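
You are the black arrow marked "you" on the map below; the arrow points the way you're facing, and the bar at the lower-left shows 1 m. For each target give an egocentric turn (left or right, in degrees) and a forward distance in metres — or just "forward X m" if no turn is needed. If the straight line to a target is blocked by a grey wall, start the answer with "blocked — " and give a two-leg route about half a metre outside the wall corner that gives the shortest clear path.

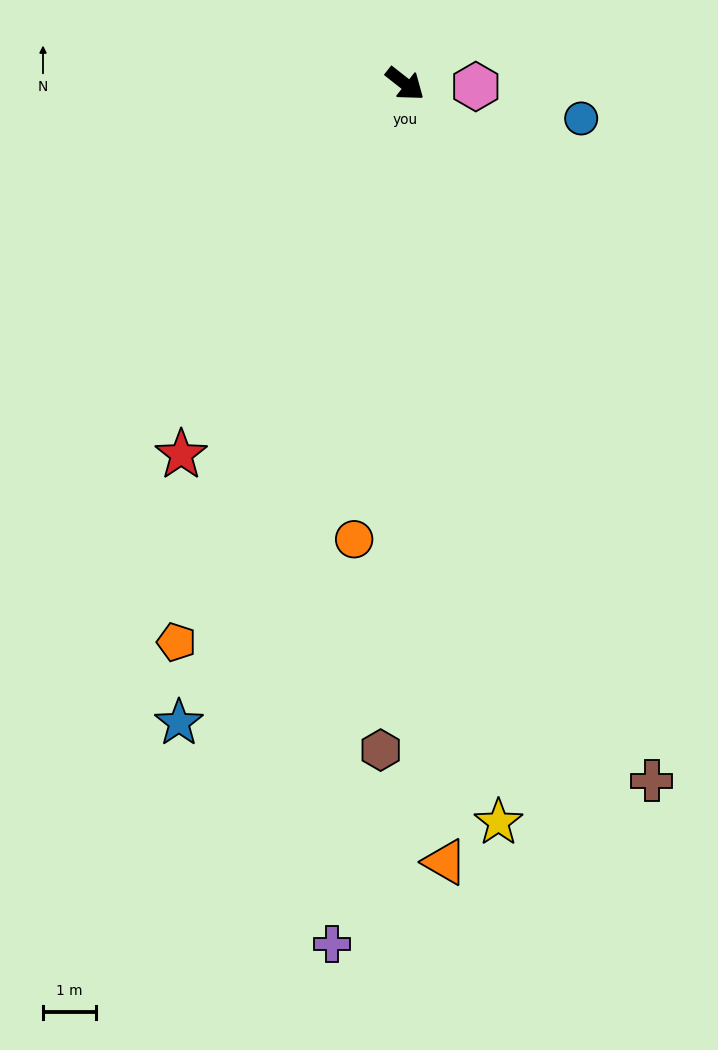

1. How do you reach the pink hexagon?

turn left 36°, forward 1.3 m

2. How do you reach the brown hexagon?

turn right 54°, forward 12.5 m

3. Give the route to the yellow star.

turn right 45°, forward 13.9 m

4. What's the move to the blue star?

turn right 71°, forward 12.7 m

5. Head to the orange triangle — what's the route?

turn right 49°, forward 14.6 m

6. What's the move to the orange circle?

turn right 58°, forward 8.6 m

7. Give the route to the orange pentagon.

turn right 74°, forward 11.3 m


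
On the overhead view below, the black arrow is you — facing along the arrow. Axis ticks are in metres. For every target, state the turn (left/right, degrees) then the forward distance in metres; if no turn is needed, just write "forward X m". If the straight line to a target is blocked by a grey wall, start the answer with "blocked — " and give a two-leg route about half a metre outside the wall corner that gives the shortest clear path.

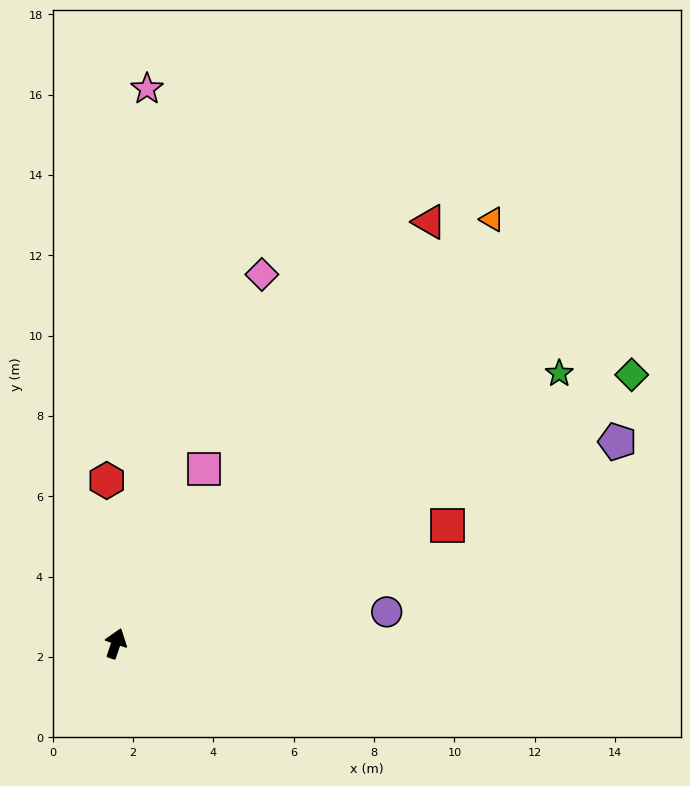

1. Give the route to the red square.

turn right 52°, forward 8.8 m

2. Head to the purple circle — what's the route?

turn right 65°, forward 6.8 m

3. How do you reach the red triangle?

turn right 18°, forward 13.1 m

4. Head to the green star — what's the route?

turn right 40°, forward 12.9 m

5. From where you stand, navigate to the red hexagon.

turn left 22°, forward 4.1 m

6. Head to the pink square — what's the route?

turn right 8°, forward 4.9 m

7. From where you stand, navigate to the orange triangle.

turn right 23°, forward 14.1 m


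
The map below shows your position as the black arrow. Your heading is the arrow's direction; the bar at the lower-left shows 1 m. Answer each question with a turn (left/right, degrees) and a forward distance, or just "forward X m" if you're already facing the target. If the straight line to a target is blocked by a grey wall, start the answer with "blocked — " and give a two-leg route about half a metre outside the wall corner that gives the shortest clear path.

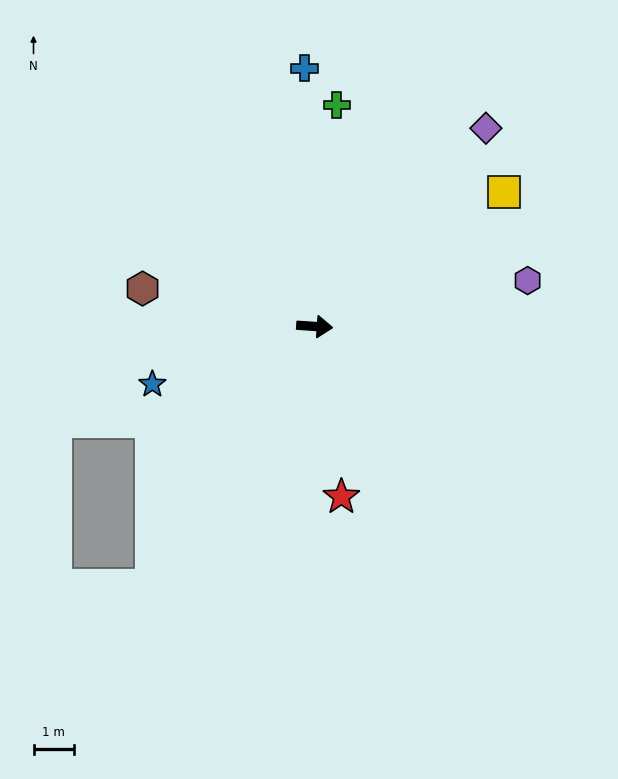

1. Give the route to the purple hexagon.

turn left 16°, forward 5.4 m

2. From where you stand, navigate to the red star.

turn right 77°, forward 4.3 m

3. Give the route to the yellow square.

turn left 39°, forward 5.8 m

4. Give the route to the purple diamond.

turn left 53°, forward 6.5 m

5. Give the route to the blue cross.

turn left 96°, forward 6.5 m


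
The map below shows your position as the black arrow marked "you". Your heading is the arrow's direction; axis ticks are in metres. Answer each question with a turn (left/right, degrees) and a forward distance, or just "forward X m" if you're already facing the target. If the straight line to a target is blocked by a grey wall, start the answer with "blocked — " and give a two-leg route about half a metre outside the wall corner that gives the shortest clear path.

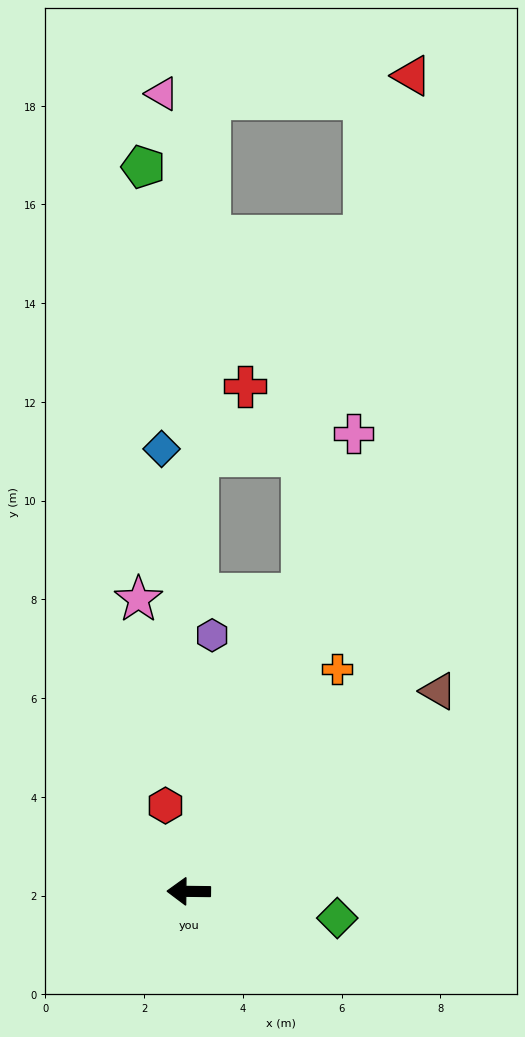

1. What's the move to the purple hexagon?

turn right 95°, forward 5.2 m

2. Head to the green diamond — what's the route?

turn left 170°, forward 3.1 m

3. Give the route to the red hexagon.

turn right 74°, forward 1.8 m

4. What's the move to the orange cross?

turn right 123°, forward 5.4 m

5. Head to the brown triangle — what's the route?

turn right 141°, forward 6.5 m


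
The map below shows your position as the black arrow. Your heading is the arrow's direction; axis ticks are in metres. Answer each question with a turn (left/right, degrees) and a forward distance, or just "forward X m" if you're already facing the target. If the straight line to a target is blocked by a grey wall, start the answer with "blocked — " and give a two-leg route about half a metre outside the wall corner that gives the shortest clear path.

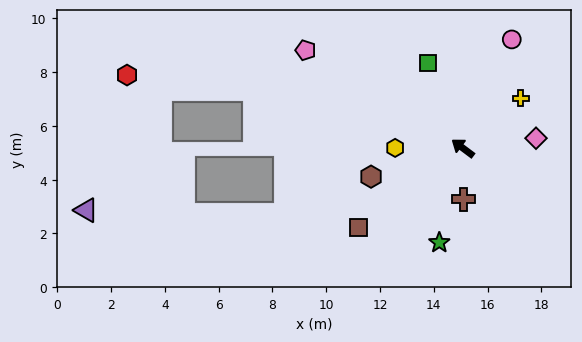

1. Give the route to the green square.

turn right 31°, forward 3.4 m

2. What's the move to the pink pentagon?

turn left 5°, forward 6.9 m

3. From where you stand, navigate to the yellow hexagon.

turn left 37°, forward 2.5 m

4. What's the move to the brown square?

turn left 74°, forward 4.9 m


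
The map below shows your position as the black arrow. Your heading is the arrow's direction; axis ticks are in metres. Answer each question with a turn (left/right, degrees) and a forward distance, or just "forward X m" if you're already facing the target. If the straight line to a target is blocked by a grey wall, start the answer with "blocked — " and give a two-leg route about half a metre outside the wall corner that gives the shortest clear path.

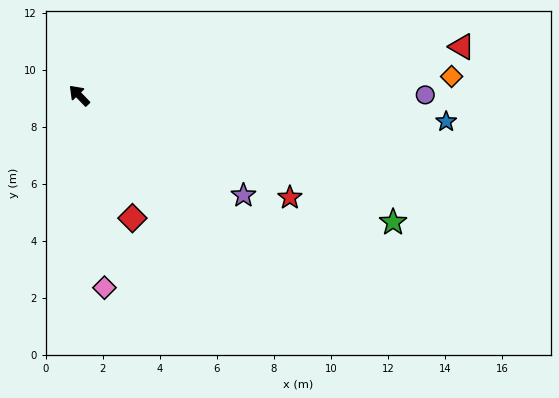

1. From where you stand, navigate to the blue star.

turn right 138°, forward 12.9 m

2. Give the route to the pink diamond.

turn left 143°, forward 6.8 m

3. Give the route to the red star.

turn right 160°, forward 8.2 m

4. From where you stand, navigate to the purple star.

turn right 165°, forward 6.7 m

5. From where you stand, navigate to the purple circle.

turn right 134°, forward 12.1 m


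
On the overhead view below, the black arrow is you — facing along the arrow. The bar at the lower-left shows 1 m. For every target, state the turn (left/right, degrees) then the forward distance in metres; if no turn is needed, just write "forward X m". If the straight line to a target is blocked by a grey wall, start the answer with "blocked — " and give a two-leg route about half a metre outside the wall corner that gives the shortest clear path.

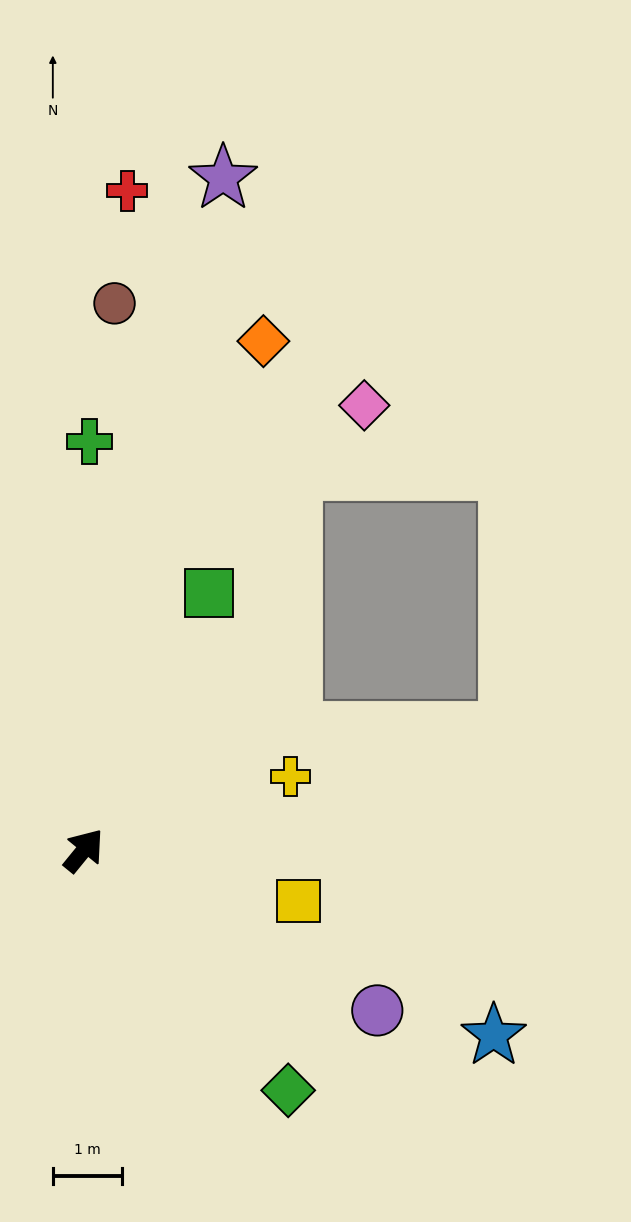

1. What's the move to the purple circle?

turn right 79°, forward 4.8 m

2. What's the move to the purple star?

turn left 28°, forward 9.9 m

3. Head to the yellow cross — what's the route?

turn right 31°, forward 3.2 m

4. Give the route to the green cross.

turn left 38°, forward 5.9 m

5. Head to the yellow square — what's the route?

turn right 64°, forward 3.2 m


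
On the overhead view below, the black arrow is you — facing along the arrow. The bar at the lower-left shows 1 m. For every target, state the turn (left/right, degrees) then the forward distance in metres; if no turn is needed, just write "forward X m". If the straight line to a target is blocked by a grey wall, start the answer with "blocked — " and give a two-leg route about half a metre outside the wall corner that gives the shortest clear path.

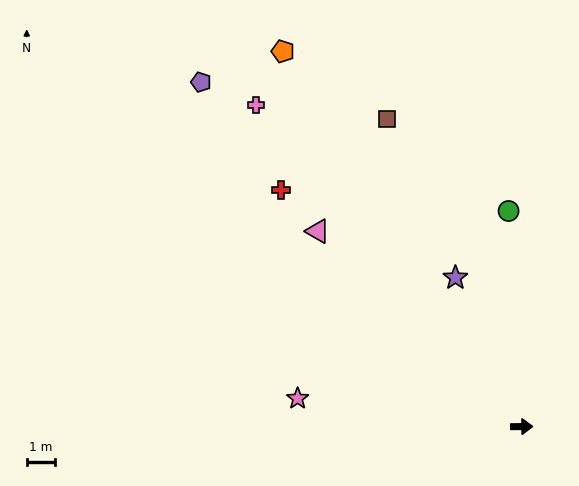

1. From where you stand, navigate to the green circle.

turn left 93°, forward 7.6 m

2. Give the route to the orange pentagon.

turn left 122°, forward 15.7 m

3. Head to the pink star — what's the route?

turn left 172°, forward 8.0 m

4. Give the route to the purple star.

turn left 113°, forward 5.8 m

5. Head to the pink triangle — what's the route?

turn left 136°, forward 10.0 m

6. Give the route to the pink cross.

turn left 129°, forward 14.7 m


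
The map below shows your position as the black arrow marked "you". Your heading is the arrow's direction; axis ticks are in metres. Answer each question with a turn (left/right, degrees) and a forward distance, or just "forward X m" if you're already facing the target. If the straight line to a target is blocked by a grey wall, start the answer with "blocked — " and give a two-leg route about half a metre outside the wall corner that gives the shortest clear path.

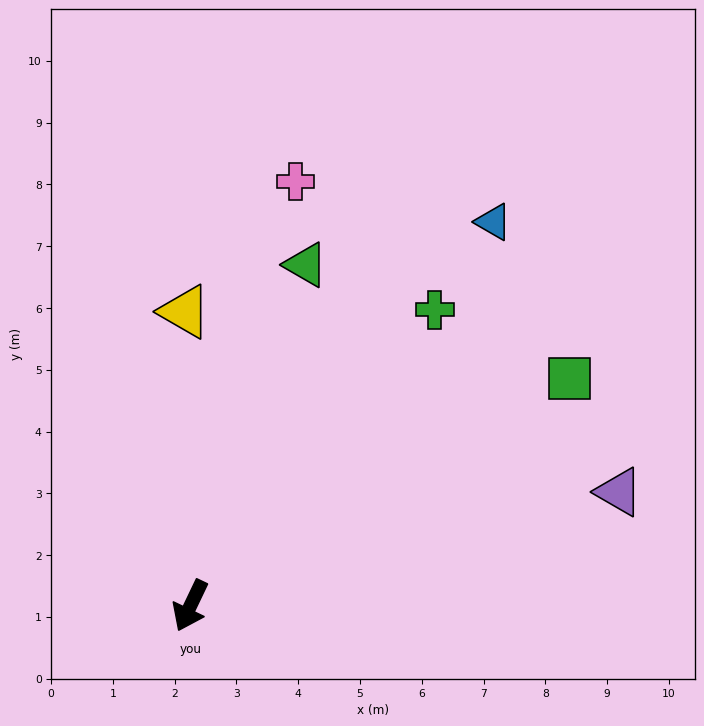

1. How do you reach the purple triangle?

turn left 130°, forward 7.2 m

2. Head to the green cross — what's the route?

turn left 166°, forward 6.2 m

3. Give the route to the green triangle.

turn right 173°, forward 5.8 m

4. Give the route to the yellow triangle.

turn right 153°, forward 4.8 m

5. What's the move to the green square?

turn left 146°, forward 7.2 m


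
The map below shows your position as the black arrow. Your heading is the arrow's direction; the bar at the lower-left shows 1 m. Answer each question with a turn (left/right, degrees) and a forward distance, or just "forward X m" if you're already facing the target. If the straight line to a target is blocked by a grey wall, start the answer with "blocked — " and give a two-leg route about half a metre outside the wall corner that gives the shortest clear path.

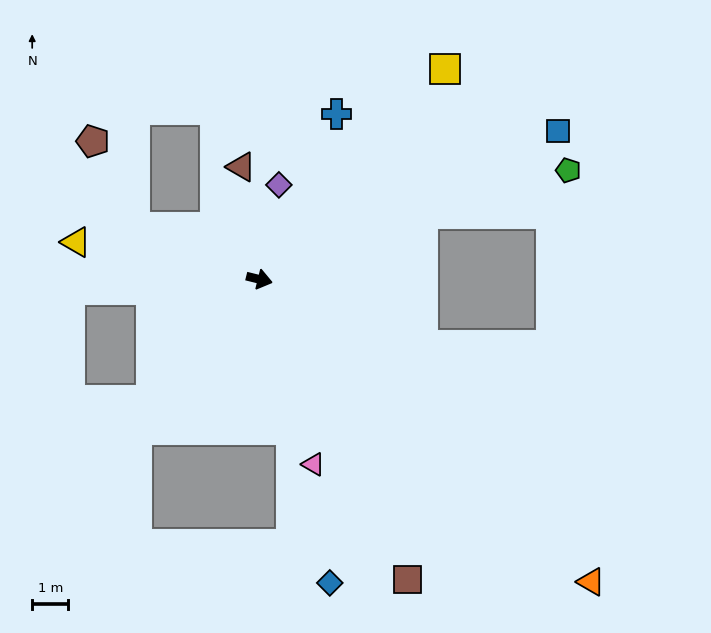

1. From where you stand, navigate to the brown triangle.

turn left 113°, forward 3.1 m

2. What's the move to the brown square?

turn right 50°, forward 9.2 m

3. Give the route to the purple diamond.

turn left 92°, forward 2.7 m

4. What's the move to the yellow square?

turn left 63°, forward 7.8 m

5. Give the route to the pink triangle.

turn right 60°, forward 5.3 m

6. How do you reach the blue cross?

turn left 79°, forward 5.0 m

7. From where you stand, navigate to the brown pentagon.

blocked — turn left 171°, forward 3.7 m, then turn right 41°, forward 2.6 m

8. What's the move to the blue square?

turn left 40°, forward 9.2 m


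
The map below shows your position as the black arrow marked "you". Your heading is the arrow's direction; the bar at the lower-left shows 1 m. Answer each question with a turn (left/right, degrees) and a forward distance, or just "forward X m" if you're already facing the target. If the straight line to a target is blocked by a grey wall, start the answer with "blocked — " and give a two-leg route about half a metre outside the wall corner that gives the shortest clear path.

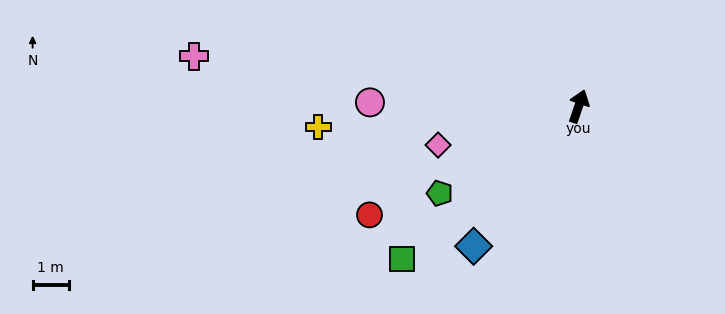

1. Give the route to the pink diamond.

turn left 124°, forward 4.1 m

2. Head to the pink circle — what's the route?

turn left 108°, forward 5.8 m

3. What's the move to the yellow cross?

turn left 113°, forward 7.3 m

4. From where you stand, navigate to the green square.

turn left 150°, forward 6.5 m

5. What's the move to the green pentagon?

turn left 141°, forward 4.6 m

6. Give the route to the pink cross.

turn left 101°, forward 10.8 m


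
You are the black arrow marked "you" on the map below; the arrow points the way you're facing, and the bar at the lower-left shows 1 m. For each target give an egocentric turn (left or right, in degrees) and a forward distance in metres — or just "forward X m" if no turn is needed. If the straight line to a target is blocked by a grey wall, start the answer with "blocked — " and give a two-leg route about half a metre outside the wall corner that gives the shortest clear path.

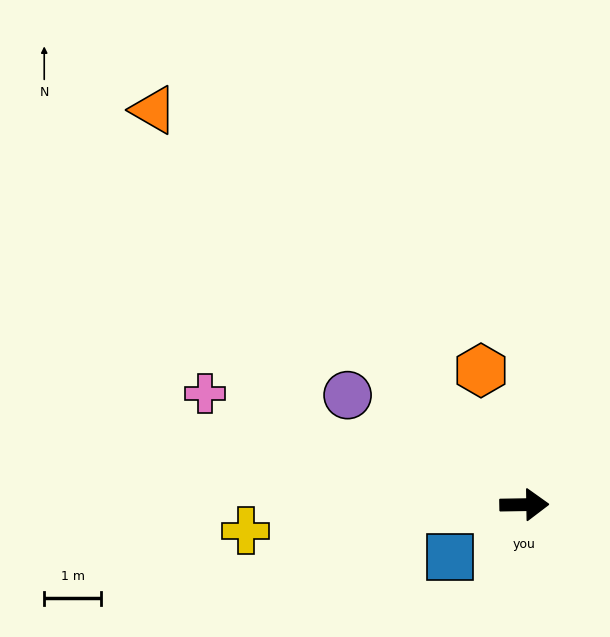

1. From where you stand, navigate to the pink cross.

turn left 160°, forward 5.9 m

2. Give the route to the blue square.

turn right 146°, forward 1.6 m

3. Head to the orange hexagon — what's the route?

turn left 107°, forward 2.5 m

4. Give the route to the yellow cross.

turn right 176°, forward 4.9 m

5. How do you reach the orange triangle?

turn left 132°, forward 9.5 m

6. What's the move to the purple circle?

turn left 147°, forward 3.6 m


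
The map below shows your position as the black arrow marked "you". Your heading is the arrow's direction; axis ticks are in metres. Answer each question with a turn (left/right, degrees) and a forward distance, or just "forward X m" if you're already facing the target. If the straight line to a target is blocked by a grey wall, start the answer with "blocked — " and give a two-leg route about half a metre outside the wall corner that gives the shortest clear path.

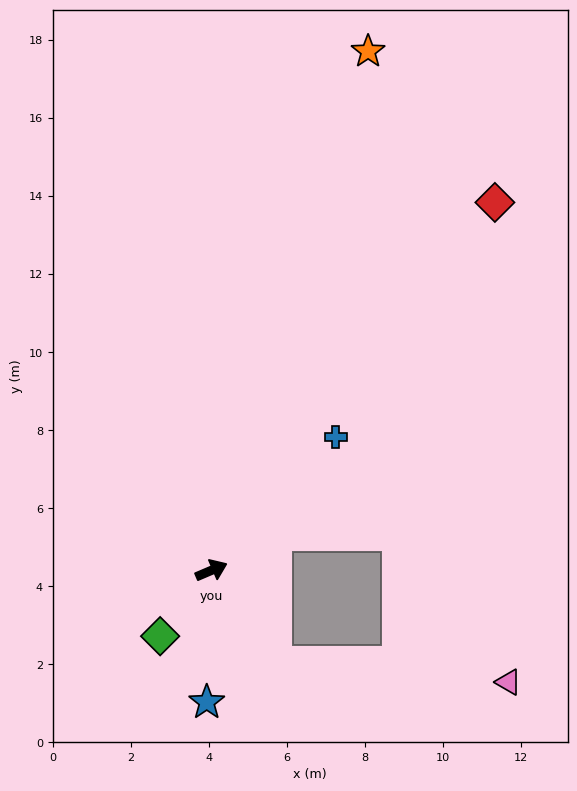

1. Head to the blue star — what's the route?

turn right 115°, forward 3.4 m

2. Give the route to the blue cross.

turn left 24°, forward 4.7 m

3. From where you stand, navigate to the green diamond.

turn right 151°, forward 2.1 m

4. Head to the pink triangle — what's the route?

blocked — turn right 78°, forward 2.9 m, then turn left 50°, forward 6.0 m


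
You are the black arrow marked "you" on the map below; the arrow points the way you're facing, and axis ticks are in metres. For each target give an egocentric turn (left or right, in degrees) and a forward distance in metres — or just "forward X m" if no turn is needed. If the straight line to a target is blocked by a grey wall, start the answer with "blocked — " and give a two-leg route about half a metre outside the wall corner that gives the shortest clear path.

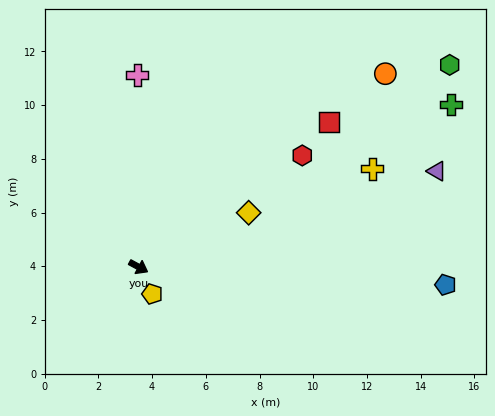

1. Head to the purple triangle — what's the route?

turn left 46°, forward 11.7 m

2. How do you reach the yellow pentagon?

turn right 35°, forward 1.1 m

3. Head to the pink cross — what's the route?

turn left 119°, forward 7.1 m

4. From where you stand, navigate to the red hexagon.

turn left 63°, forward 7.4 m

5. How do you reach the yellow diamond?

turn left 55°, forward 4.6 m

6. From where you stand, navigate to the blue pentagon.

turn left 25°, forward 11.5 m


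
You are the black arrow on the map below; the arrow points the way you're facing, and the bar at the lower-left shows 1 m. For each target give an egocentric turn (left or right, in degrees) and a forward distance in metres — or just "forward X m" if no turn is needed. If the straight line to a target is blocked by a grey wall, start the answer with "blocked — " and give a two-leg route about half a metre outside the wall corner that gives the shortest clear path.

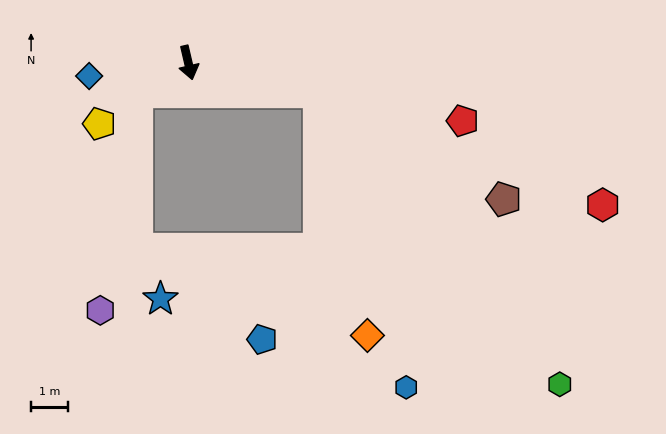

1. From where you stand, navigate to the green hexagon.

blocked — turn left 64°, forward 3.6 m, then turn right 38°, forward 10.2 m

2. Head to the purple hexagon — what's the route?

blocked — turn right 73°, forward 1.6 m, then turn left 50°, forward 6.0 m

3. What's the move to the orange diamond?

blocked — turn left 64°, forward 3.6 m, then turn right 66°, forward 6.7 m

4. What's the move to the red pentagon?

turn left 65°, forward 7.6 m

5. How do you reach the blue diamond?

turn right 95°, forward 2.7 m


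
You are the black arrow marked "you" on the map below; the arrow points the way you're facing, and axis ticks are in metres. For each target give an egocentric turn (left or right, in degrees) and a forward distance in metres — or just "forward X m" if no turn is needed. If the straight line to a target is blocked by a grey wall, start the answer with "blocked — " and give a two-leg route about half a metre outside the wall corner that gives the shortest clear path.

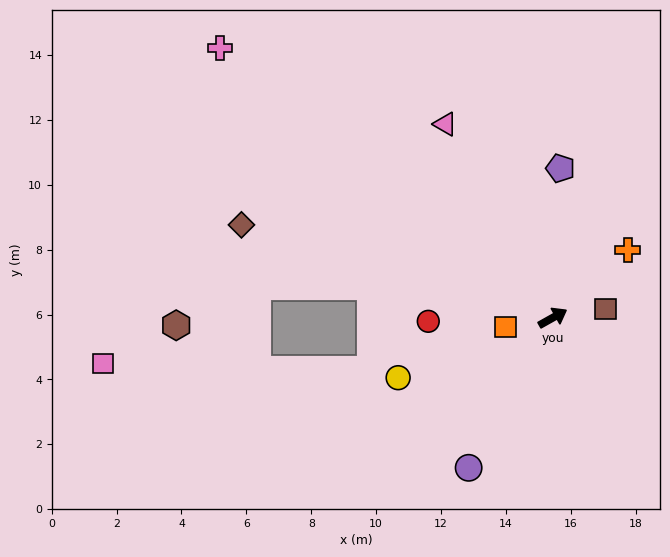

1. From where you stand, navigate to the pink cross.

turn left 112°, forward 13.2 m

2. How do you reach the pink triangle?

turn left 90°, forward 6.8 m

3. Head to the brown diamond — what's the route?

turn left 134°, forward 10.0 m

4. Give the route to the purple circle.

turn right 149°, forward 5.3 m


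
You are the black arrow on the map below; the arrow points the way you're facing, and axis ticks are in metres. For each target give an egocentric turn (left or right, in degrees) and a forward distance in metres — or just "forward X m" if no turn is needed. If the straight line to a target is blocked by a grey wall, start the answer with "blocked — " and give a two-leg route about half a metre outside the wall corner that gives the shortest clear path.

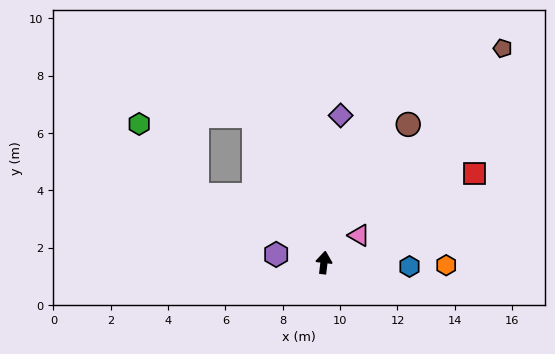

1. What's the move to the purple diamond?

forward 5.2 m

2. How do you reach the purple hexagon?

turn left 87°, forward 1.7 m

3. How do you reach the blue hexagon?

turn right 86°, forward 3.0 m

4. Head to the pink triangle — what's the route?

turn right 46°, forward 1.5 m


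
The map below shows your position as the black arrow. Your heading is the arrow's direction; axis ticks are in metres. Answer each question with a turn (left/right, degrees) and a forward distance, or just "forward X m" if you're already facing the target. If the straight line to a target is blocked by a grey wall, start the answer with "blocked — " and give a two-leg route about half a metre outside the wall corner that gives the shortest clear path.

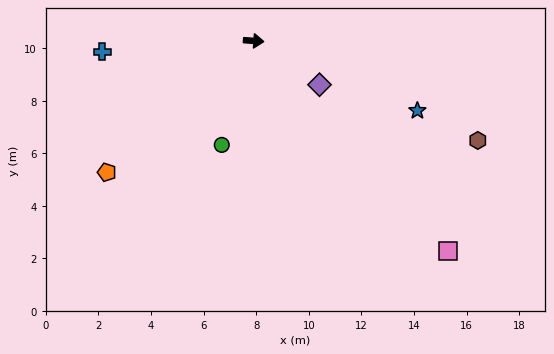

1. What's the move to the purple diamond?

turn right 30°, forward 3.0 m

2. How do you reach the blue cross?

turn right 172°, forward 5.8 m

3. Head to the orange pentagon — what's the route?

turn right 134°, forward 7.5 m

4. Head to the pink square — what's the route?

turn right 43°, forward 10.9 m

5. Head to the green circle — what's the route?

turn right 103°, forward 4.1 m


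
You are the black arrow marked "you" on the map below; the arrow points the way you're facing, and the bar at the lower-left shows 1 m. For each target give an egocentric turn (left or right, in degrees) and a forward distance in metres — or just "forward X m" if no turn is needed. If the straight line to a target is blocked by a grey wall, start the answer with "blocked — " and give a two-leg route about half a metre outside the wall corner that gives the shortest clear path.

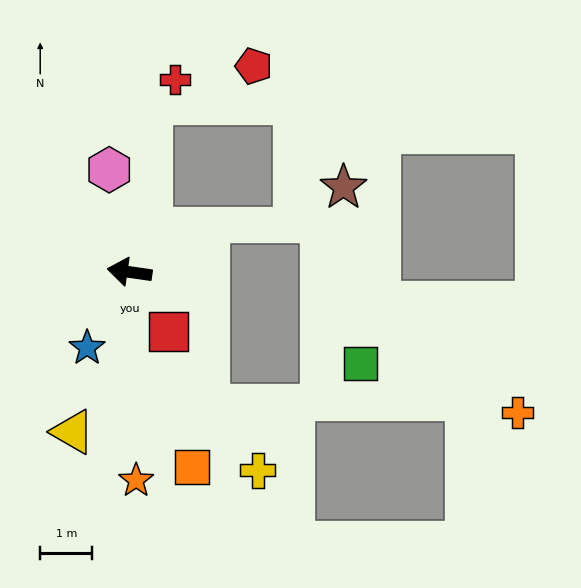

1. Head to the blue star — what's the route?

turn left 69°, forward 1.7 m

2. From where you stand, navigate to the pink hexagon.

turn right 71°, forward 2.0 m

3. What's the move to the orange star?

turn left 100°, forward 4.0 m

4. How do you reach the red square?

turn left 131°, forward 1.4 m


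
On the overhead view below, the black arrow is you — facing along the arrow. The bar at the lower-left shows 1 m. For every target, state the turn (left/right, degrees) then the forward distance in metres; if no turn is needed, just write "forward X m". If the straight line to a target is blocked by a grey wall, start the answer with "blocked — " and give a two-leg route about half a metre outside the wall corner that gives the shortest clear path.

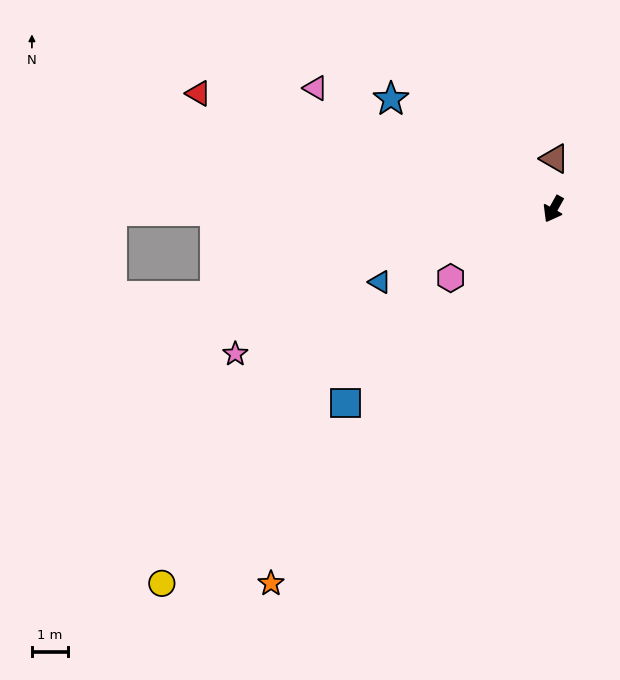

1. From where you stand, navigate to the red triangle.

turn right 79°, forward 10.5 m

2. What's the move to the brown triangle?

turn right 152°, forward 1.4 m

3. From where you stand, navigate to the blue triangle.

turn right 38°, forward 5.3 m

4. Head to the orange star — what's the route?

turn right 8°, forward 13.1 m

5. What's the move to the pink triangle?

turn right 88°, forward 7.5 m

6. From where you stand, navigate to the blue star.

turn right 95°, forward 5.5 m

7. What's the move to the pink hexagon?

turn right 27°, forward 3.5 m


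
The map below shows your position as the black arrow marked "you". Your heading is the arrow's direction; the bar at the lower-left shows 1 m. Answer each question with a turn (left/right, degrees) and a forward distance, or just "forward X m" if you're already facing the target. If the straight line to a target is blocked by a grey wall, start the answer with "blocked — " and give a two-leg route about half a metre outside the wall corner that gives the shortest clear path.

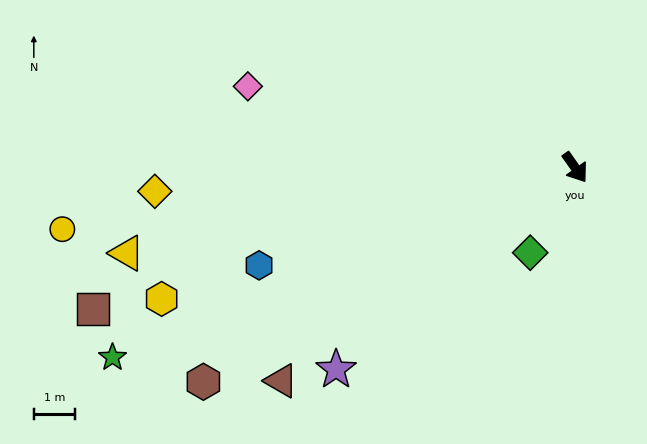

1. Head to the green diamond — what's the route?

turn right 63°, forward 2.3 m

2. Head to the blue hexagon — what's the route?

turn right 108°, forward 8.0 m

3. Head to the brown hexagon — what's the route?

turn right 95°, forward 10.3 m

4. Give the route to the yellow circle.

turn right 118°, forward 12.4 m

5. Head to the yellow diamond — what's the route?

turn right 122°, forward 10.1 m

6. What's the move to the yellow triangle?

turn right 114°, forward 11.0 m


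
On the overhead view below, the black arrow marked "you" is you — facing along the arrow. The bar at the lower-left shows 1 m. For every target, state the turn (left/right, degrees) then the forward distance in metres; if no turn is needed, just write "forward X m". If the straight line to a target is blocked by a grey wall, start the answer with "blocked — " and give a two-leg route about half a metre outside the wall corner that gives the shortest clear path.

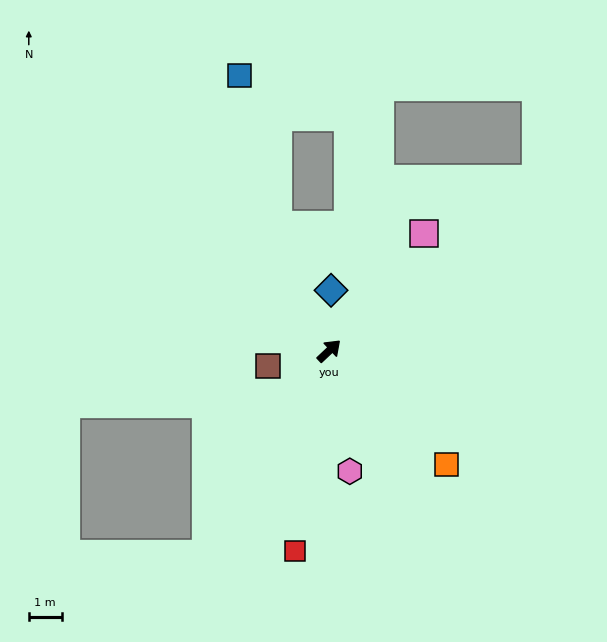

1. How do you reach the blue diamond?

turn left 45°, forward 1.8 m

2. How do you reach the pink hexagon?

turn right 124°, forward 3.7 m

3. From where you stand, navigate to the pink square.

turn left 8°, forward 4.6 m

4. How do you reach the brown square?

turn left 151°, forward 1.9 m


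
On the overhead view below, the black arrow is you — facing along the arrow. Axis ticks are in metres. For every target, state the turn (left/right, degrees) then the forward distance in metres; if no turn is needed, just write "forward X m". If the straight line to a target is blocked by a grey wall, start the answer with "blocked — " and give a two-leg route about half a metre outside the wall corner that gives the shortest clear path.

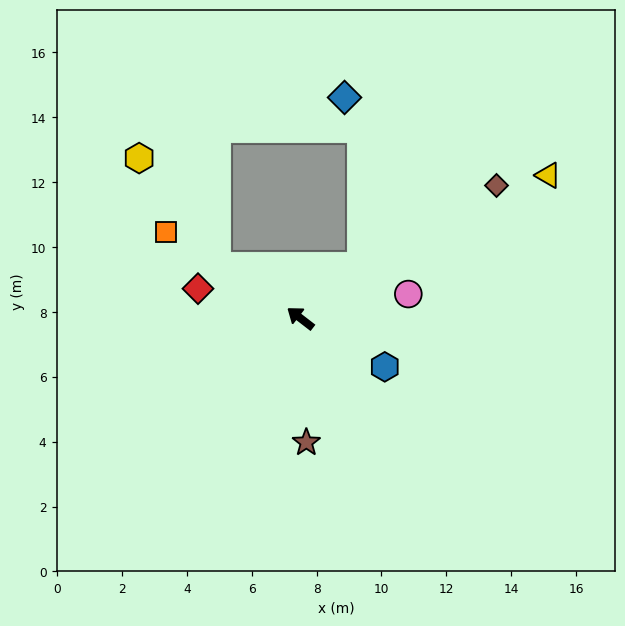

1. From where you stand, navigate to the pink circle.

turn right 130°, forward 3.4 m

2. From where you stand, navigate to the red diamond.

turn left 22°, forward 3.3 m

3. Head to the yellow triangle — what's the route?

turn right 112°, forward 8.8 m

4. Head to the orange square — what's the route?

turn left 5°, forward 4.9 m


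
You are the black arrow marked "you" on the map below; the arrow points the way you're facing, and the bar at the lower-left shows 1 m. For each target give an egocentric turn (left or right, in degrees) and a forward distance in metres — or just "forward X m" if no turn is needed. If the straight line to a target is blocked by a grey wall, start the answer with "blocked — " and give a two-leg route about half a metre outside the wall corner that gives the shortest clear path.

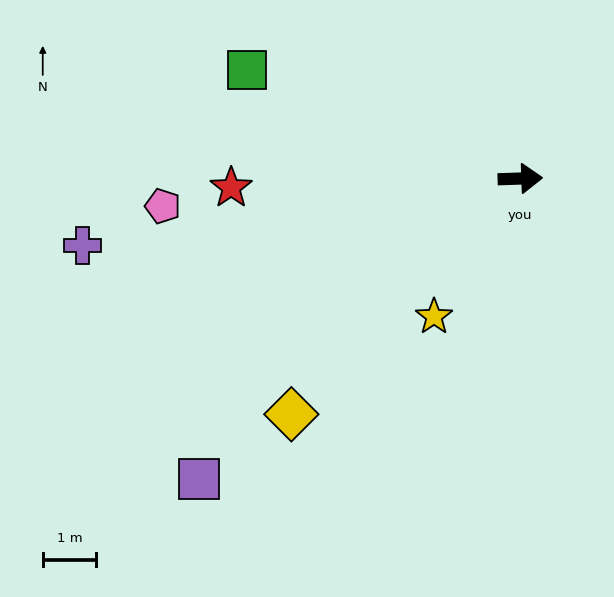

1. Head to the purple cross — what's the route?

turn right 173°, forward 8.3 m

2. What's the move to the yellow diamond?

turn right 136°, forward 6.1 m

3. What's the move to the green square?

turn left 156°, forward 5.5 m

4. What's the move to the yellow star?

turn right 124°, forward 3.0 m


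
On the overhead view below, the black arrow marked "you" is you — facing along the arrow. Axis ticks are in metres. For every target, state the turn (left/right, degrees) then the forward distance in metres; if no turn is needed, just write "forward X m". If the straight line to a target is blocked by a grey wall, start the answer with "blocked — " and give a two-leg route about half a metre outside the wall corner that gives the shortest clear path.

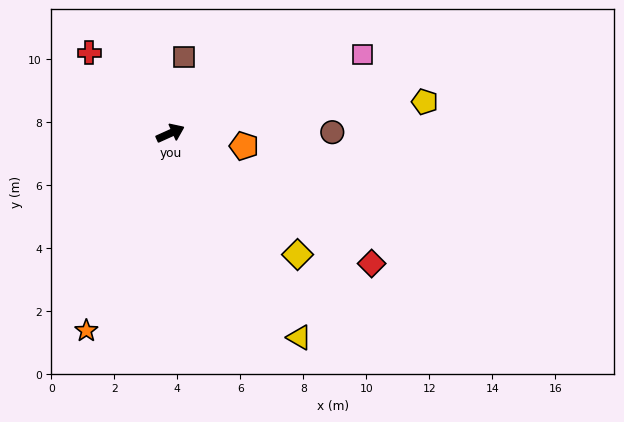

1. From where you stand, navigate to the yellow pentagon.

turn right 17°, forward 8.1 m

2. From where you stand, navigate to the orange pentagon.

turn right 34°, forward 2.4 m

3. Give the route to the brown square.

turn left 55°, forward 2.5 m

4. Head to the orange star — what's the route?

turn right 137°, forward 6.8 m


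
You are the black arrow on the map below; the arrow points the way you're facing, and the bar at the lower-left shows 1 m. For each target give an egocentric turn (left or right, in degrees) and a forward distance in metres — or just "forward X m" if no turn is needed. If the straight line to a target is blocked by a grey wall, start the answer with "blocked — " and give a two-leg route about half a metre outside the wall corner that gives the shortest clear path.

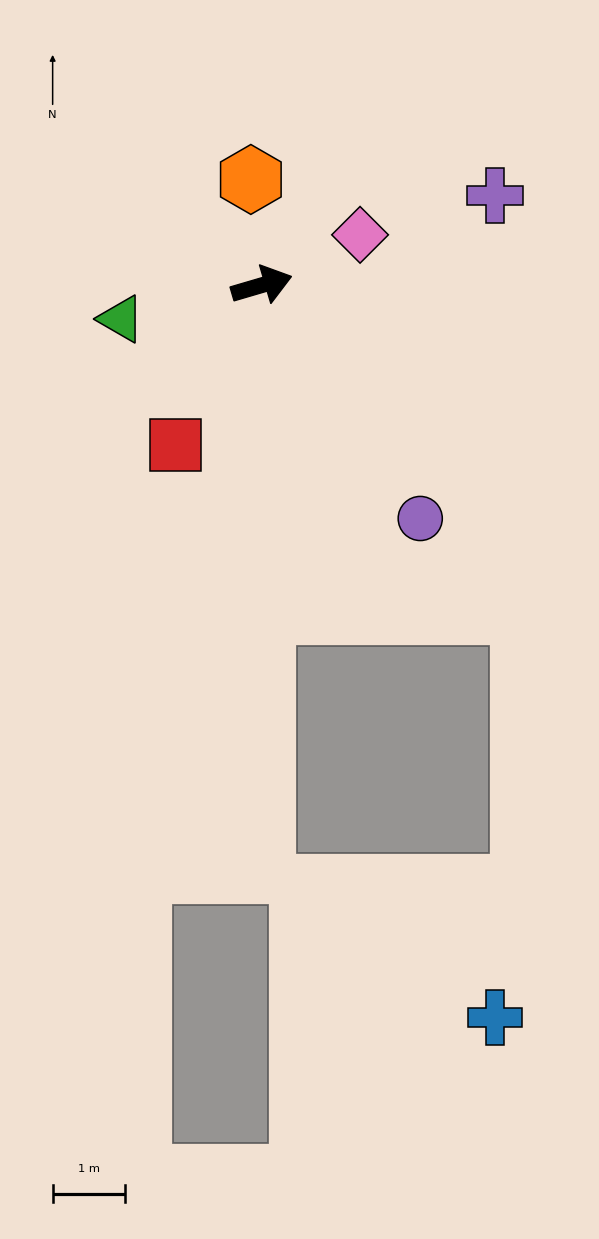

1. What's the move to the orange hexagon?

turn left 80°, forward 1.5 m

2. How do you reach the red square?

turn right 135°, forward 2.5 m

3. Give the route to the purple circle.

turn right 72°, forward 3.9 m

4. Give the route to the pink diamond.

turn left 11°, forward 1.5 m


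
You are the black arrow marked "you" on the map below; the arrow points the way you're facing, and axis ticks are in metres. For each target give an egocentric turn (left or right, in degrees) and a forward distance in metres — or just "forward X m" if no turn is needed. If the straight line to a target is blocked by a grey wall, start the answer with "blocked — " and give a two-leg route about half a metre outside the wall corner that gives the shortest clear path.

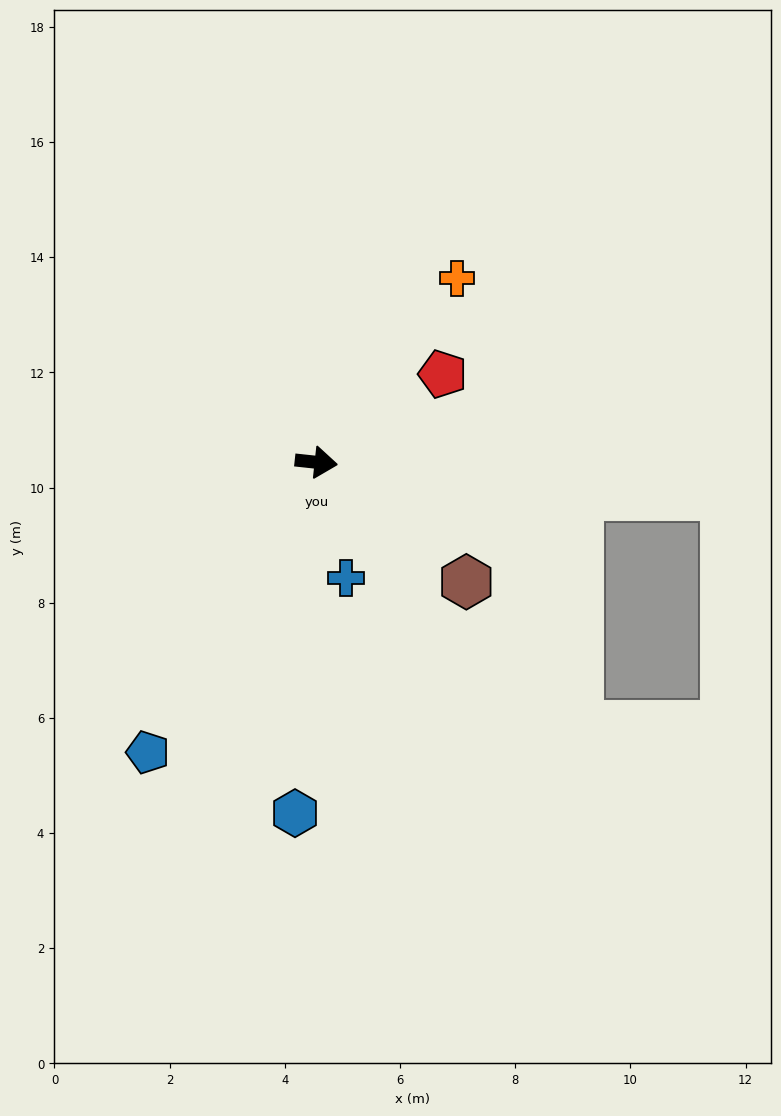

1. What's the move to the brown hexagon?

turn right 32°, forward 3.3 m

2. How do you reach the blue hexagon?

turn right 87°, forward 6.1 m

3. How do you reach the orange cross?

turn left 59°, forward 4.0 m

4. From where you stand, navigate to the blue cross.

turn right 70°, forward 2.1 m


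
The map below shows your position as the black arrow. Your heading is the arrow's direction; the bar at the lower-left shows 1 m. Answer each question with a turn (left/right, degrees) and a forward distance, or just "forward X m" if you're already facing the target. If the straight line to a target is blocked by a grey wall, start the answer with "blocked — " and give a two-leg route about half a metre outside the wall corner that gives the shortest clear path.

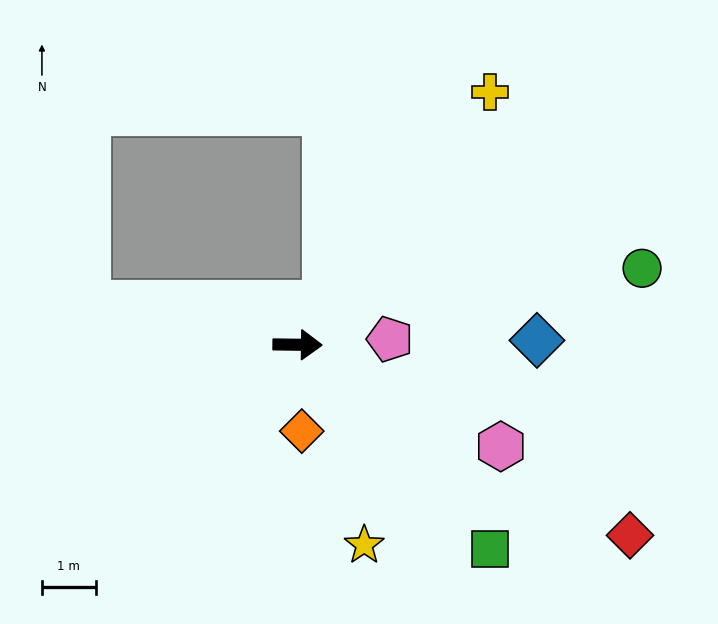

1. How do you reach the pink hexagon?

turn right 26°, forward 4.2 m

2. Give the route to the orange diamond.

turn right 86°, forward 1.6 m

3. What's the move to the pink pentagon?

turn left 4°, forward 1.7 m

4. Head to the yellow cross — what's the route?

turn left 53°, forward 5.9 m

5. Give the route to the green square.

turn right 46°, forward 5.2 m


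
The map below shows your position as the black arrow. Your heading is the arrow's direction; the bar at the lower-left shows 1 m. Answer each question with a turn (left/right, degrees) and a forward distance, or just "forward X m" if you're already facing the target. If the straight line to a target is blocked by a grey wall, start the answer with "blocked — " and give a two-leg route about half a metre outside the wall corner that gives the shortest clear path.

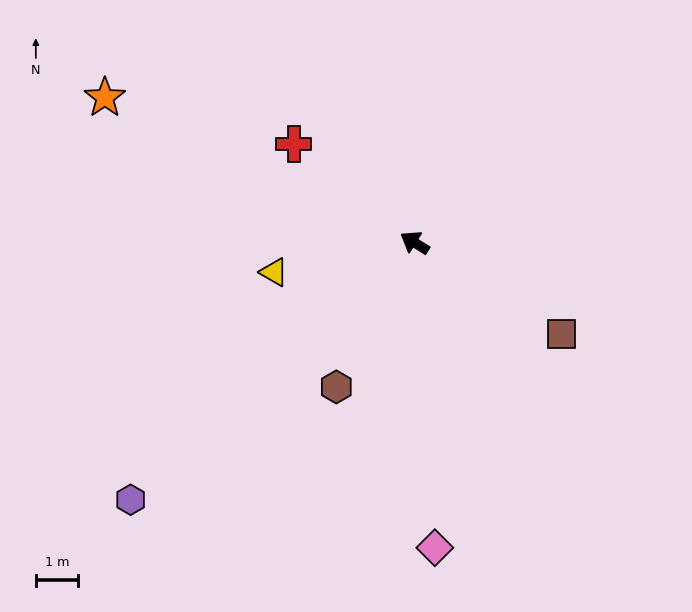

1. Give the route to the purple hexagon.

turn left 74°, forward 9.0 m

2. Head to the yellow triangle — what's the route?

turn left 44°, forward 3.4 m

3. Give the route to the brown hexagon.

turn left 94°, forward 3.9 m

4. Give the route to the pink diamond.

turn left 126°, forward 7.2 m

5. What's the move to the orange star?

turn left 7°, forward 8.0 m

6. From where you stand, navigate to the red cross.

turn right 7°, forward 3.7 m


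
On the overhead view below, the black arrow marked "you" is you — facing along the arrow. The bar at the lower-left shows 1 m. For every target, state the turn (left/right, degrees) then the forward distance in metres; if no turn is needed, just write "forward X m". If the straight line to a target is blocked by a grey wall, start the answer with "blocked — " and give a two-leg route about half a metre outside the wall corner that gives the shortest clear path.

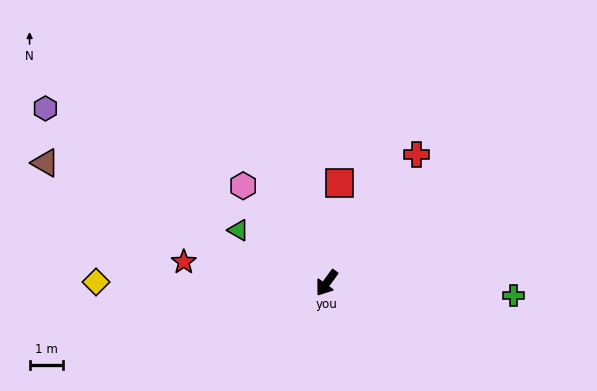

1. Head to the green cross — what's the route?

turn left 122°, forward 5.6 m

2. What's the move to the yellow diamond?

turn right 54°, forward 6.9 m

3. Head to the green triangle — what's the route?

turn right 85°, forward 3.1 m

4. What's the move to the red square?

turn right 151°, forward 3.0 m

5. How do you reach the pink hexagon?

turn right 103°, forward 3.8 m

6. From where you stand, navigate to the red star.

turn right 62°, forward 4.3 m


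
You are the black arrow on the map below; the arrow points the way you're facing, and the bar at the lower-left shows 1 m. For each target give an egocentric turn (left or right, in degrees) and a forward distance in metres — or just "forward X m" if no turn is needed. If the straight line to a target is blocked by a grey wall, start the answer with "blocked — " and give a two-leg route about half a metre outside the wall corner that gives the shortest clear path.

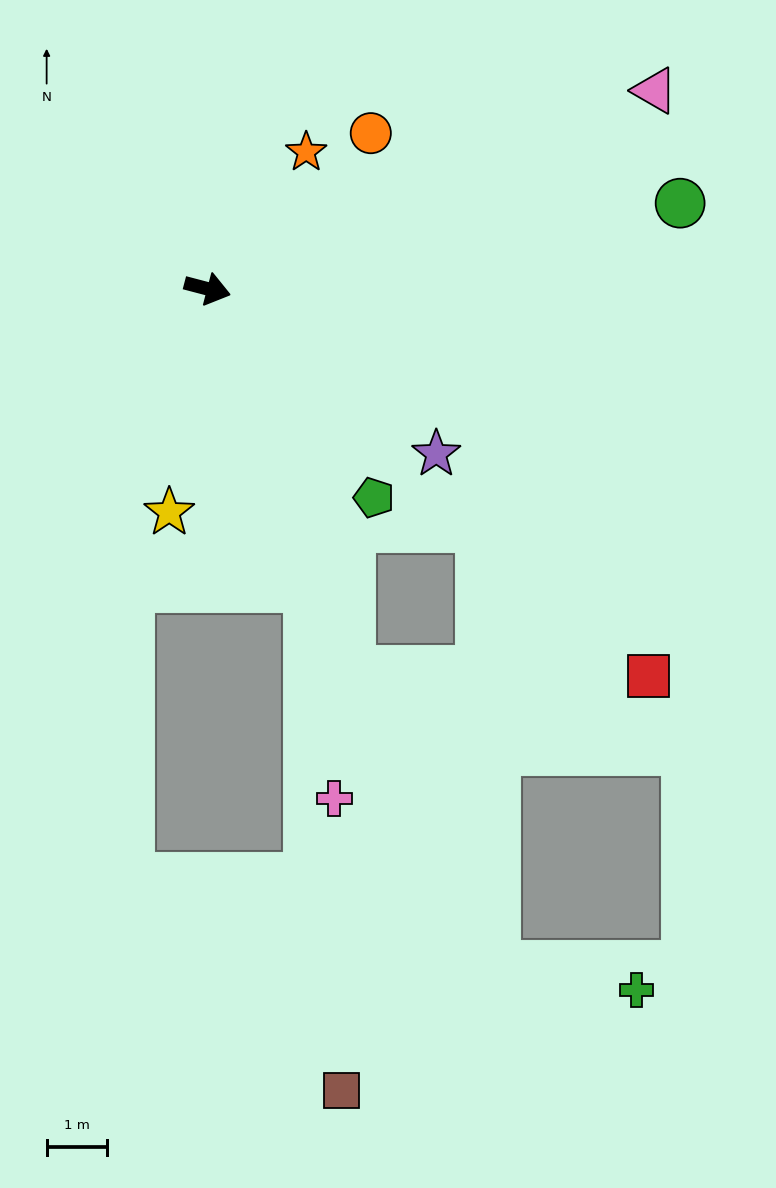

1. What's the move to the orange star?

turn left 69°, forward 2.8 m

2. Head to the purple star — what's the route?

turn right 21°, forward 4.7 m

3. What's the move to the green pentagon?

turn right 37°, forward 4.5 m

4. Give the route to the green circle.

turn left 25°, forward 8.0 m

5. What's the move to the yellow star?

turn right 85°, forward 3.8 m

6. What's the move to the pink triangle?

turn left 39°, forward 8.2 m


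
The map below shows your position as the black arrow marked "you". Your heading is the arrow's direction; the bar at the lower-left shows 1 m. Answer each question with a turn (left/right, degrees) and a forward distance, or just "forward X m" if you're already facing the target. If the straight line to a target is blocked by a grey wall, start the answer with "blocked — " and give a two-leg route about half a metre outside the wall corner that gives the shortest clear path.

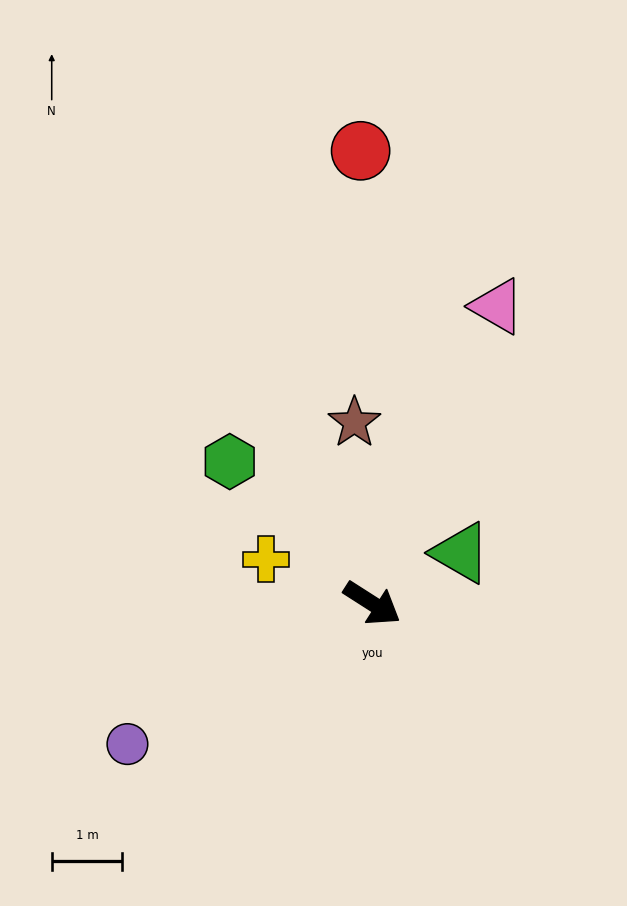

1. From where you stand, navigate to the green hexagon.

turn left 168°, forward 2.9 m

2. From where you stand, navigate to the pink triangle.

turn left 100°, forward 4.6 m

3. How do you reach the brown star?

turn left 128°, forward 2.6 m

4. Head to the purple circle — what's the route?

turn right 118°, forward 4.0 m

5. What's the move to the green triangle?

turn left 62°, forward 1.4 m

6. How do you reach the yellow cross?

turn right 170°, forward 1.6 m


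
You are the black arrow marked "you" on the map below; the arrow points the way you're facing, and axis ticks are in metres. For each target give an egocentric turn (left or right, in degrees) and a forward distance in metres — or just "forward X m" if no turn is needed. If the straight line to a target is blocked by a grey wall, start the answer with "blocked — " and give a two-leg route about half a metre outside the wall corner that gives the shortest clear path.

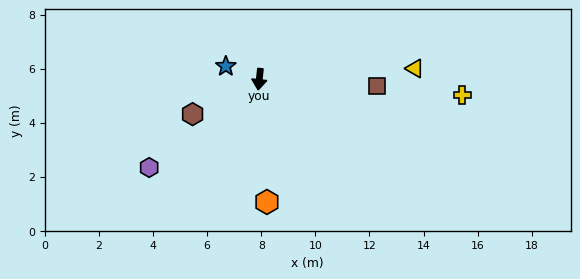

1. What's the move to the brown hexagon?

turn right 56°, forward 2.8 m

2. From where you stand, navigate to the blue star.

turn right 105°, forward 1.3 m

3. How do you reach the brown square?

turn left 93°, forward 4.4 m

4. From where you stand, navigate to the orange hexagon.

turn left 10°, forward 4.5 m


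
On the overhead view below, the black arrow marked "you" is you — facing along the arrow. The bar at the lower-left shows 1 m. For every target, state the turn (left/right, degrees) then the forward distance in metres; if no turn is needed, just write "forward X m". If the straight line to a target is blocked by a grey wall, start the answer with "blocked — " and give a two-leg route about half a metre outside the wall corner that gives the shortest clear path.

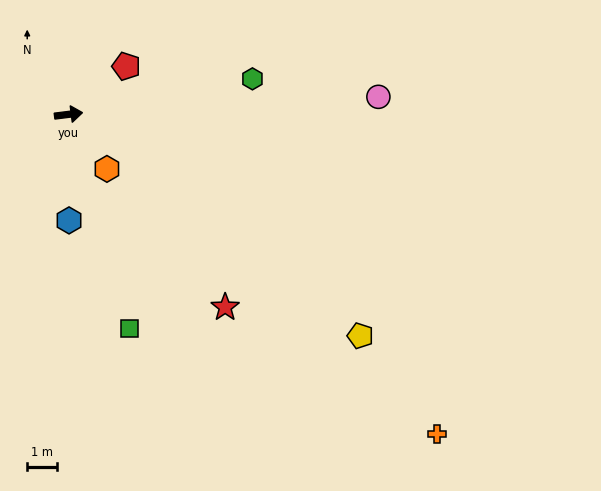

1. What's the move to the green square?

turn right 81°, forward 7.4 m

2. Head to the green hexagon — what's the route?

turn left 4°, forward 6.2 m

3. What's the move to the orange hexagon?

turn right 62°, forward 2.2 m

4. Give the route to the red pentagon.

turn left 33°, forward 2.5 m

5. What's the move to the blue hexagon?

turn right 97°, forward 3.5 m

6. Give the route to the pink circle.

turn right 4°, forward 10.3 m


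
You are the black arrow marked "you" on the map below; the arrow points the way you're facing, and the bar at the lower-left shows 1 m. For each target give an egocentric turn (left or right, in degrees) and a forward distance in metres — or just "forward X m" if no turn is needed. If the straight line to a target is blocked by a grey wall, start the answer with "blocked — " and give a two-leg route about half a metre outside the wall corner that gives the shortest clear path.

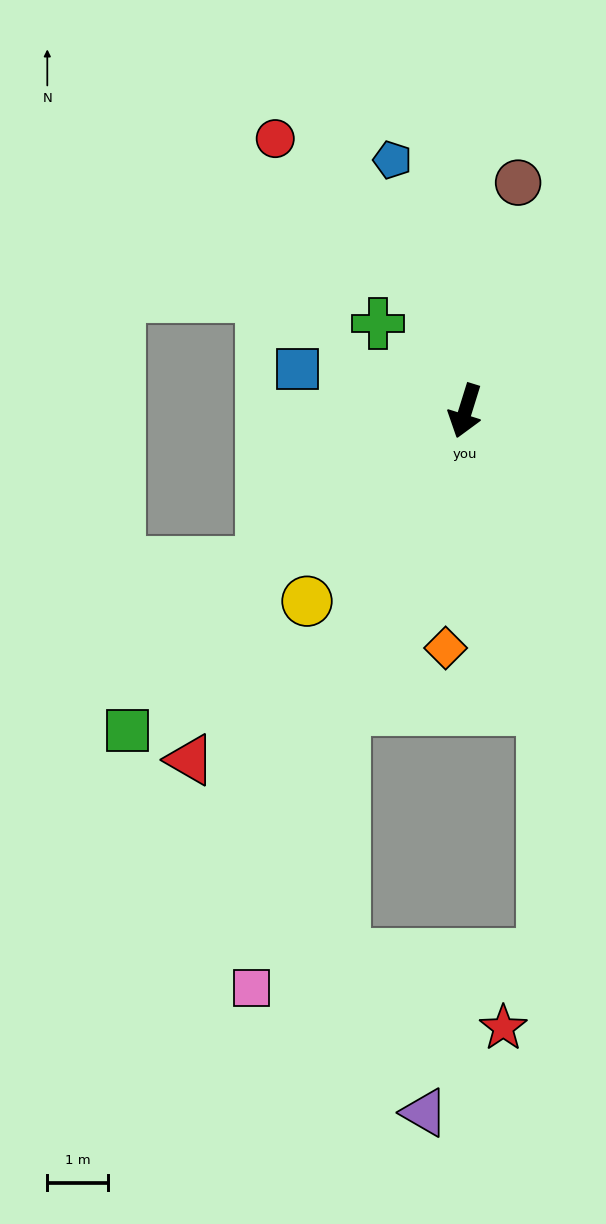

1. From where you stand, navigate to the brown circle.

turn right 176°, forward 3.8 m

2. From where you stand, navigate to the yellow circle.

turn right 22°, forward 4.1 m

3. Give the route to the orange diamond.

turn left 13°, forward 3.9 m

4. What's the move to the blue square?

turn right 87°, forward 2.8 m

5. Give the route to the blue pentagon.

turn right 147°, forward 4.3 m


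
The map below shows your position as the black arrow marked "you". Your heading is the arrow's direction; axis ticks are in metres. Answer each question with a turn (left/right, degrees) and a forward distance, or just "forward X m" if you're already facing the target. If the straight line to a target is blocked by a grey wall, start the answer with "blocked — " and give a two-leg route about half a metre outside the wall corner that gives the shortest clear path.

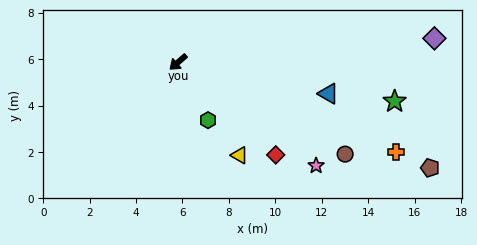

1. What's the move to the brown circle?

turn left 110°, forward 8.2 m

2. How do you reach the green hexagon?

turn left 76°, forward 2.8 m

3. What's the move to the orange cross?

turn left 116°, forward 10.2 m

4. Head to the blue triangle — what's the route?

turn left 127°, forward 6.6 m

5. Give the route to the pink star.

turn left 102°, forward 7.4 m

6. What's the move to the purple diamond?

turn left 144°, forward 11.1 m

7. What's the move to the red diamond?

turn left 95°, forward 5.8 m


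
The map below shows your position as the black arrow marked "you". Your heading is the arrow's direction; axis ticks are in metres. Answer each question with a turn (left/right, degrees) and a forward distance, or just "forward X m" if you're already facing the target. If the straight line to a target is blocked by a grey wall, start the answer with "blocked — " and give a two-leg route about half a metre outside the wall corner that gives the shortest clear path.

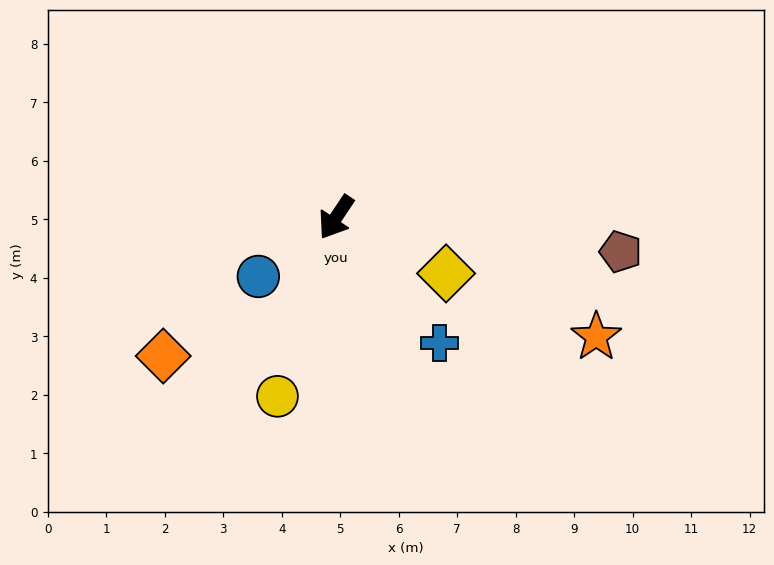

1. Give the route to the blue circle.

turn right 19°, forward 1.7 m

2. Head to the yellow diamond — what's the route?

turn left 97°, forward 2.1 m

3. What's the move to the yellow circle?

turn left 16°, forward 3.2 m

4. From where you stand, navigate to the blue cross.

turn left 73°, forward 2.8 m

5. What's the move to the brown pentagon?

turn left 117°, forward 4.9 m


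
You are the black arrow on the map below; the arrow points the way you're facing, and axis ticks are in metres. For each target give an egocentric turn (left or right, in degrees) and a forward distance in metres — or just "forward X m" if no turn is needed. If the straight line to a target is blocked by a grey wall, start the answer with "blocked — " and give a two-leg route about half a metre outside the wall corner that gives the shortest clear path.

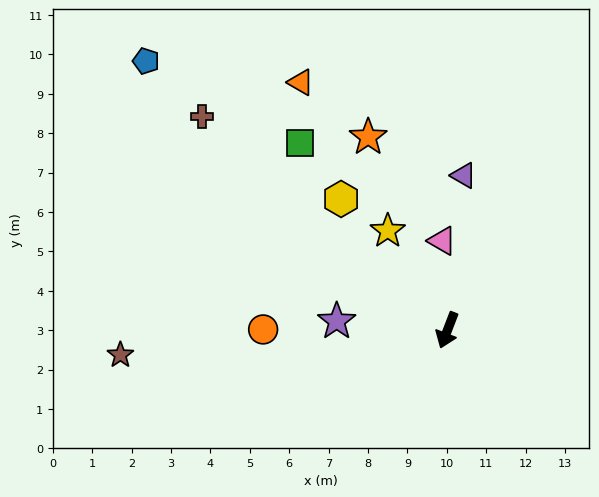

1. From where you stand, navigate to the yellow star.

turn right 128°, forward 2.9 m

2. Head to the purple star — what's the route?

turn right 74°, forward 2.8 m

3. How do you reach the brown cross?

turn right 110°, forward 8.3 m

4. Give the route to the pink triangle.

turn right 156°, forward 2.3 m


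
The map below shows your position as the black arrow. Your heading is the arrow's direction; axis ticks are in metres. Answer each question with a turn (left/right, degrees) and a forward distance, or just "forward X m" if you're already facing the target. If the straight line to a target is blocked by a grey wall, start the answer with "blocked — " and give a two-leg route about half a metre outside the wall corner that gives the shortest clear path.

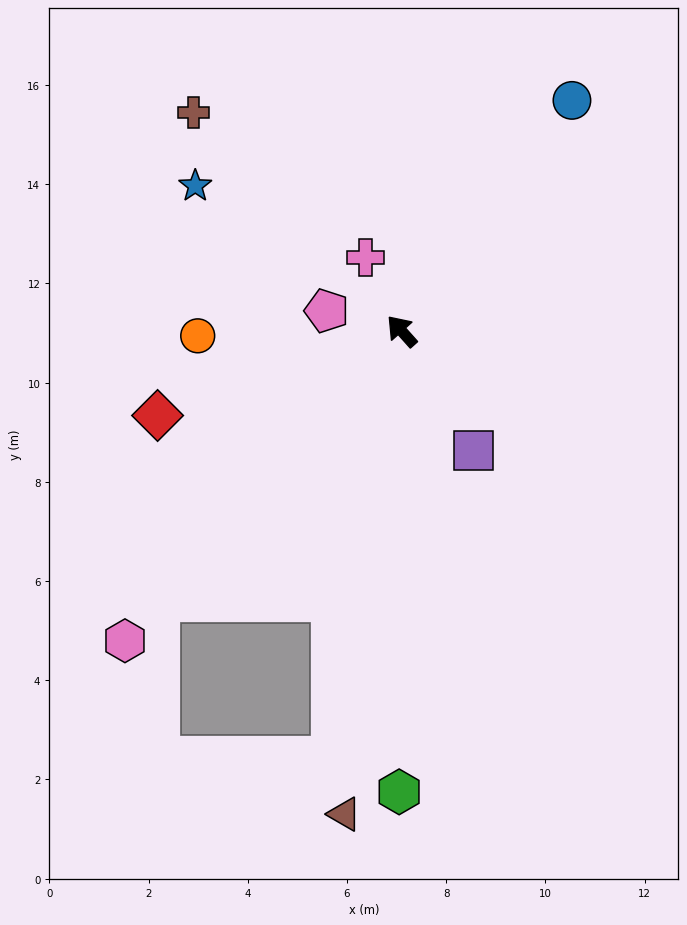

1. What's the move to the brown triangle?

turn left 131°, forward 9.8 m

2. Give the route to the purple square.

turn left 169°, forward 2.8 m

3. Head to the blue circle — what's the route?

turn right 78°, forward 5.8 m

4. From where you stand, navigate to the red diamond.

turn left 67°, forward 5.2 m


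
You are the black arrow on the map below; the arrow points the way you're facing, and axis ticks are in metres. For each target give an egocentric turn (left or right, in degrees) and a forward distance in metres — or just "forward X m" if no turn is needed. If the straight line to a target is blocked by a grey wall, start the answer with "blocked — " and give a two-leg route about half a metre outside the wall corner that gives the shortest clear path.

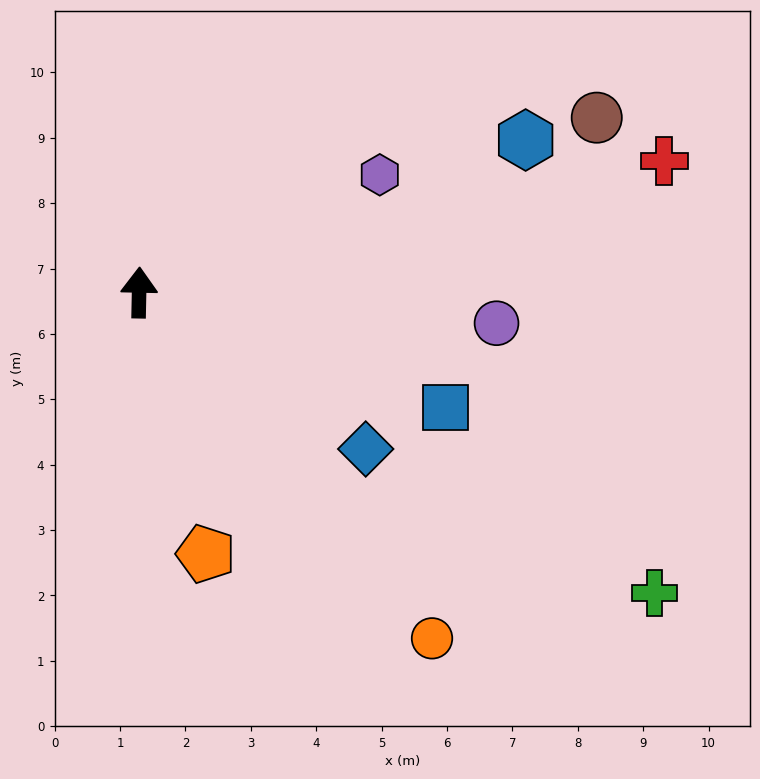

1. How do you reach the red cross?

turn right 75°, forward 8.3 m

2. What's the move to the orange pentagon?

turn right 165°, forward 4.1 m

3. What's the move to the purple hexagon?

turn right 63°, forward 4.1 m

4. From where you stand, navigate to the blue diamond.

turn right 123°, forward 4.2 m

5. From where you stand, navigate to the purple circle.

turn right 94°, forward 5.5 m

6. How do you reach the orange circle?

turn right 139°, forward 6.9 m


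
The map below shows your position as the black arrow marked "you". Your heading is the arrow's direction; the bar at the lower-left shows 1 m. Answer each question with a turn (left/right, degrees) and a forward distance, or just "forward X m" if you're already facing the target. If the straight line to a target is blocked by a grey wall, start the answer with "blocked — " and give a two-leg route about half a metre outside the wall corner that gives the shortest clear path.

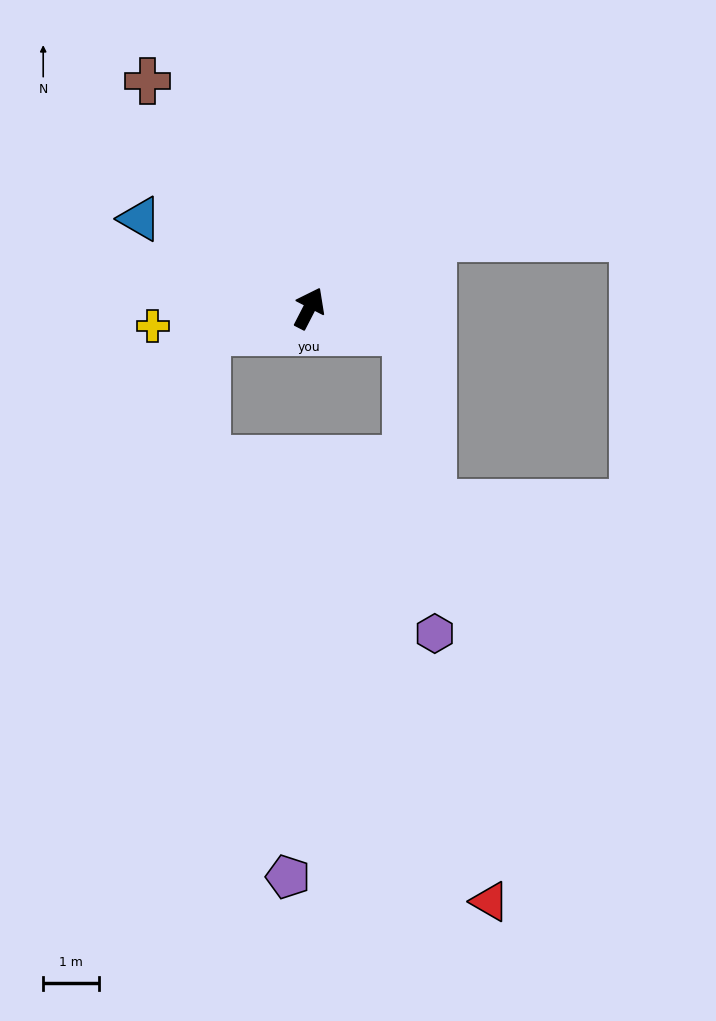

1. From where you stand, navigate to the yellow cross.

turn left 124°, forward 2.8 m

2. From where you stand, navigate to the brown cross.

turn left 63°, forward 5.0 m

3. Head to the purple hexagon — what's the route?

blocked — turn right 77°, forward 1.8 m, then turn right 70°, forward 5.5 m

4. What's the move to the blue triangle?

turn left 89°, forward 3.5 m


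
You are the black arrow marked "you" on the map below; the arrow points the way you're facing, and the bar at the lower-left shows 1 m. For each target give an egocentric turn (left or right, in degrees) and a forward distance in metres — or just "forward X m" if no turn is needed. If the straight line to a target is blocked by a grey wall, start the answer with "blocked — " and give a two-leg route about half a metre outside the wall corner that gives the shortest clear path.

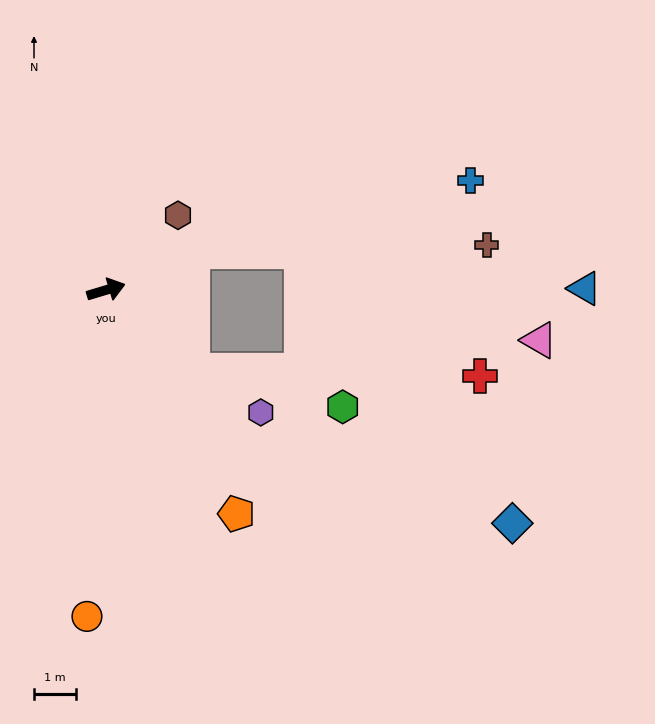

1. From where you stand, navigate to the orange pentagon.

turn right 76°, forward 6.2 m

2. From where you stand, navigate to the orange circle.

turn right 110°, forward 7.9 m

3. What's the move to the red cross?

blocked — turn right 60°, forward 2.8 m, then turn left 42°, forward 6.9 m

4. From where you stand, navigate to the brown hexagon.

turn left 29°, forward 2.5 m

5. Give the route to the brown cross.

blocked — turn left 8°, forward 2.3 m, then turn right 24°, forward 7.1 m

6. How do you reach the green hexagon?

blocked — turn right 60°, forward 2.8 m, then turn left 30°, forward 3.7 m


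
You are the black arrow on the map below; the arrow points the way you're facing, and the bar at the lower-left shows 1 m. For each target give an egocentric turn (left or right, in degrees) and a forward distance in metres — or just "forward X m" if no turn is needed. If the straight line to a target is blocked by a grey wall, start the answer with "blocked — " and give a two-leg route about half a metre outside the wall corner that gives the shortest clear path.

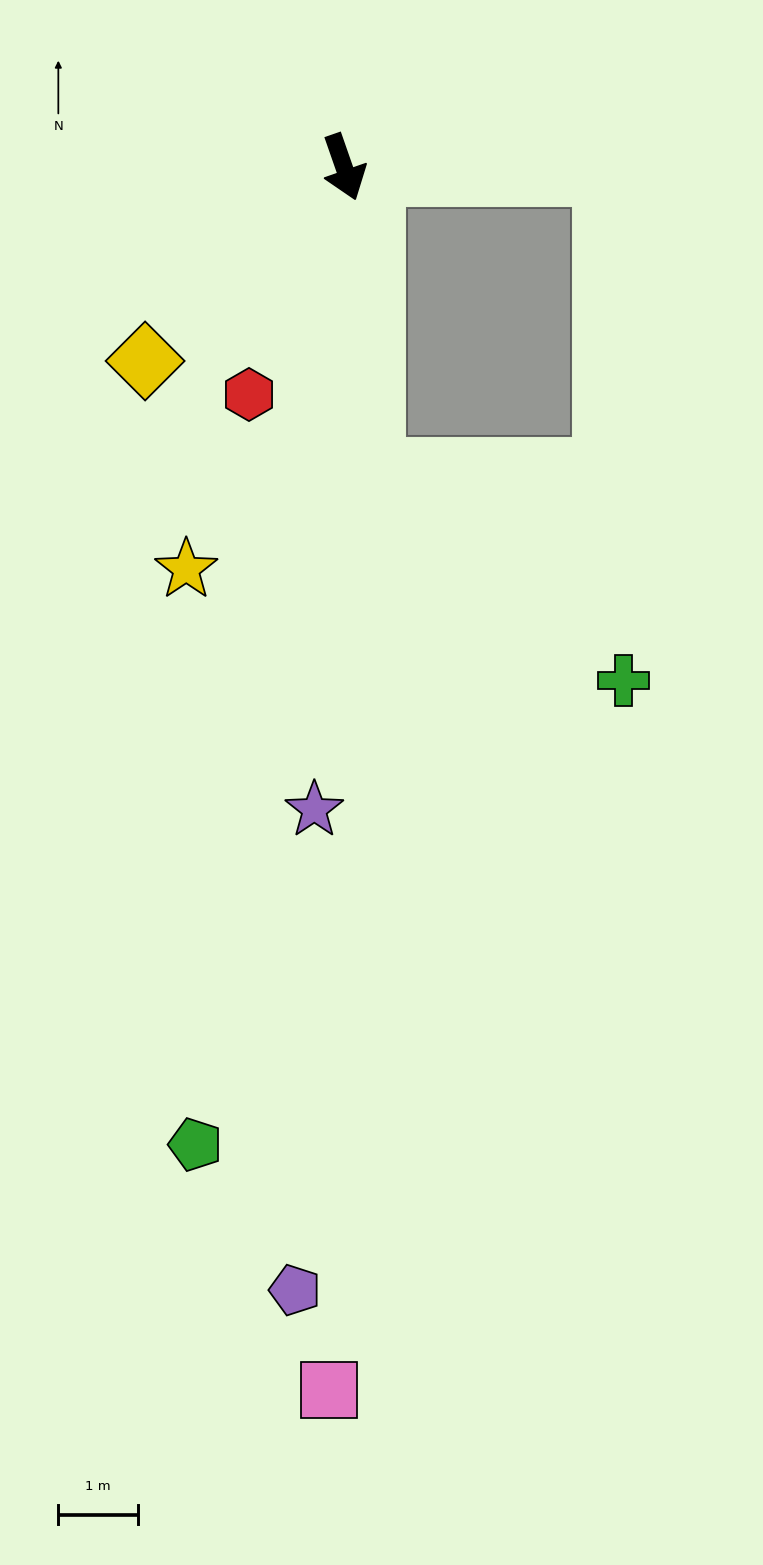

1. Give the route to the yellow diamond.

turn right 65°, forward 3.5 m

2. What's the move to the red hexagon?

turn right 42°, forward 3.1 m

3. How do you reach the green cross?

blocked — turn right 14°, forward 3.8 m, then turn left 45°, forward 4.1 m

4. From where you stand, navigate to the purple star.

turn right 22°, forward 8.1 m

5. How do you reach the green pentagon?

turn right 28°, forward 12.4 m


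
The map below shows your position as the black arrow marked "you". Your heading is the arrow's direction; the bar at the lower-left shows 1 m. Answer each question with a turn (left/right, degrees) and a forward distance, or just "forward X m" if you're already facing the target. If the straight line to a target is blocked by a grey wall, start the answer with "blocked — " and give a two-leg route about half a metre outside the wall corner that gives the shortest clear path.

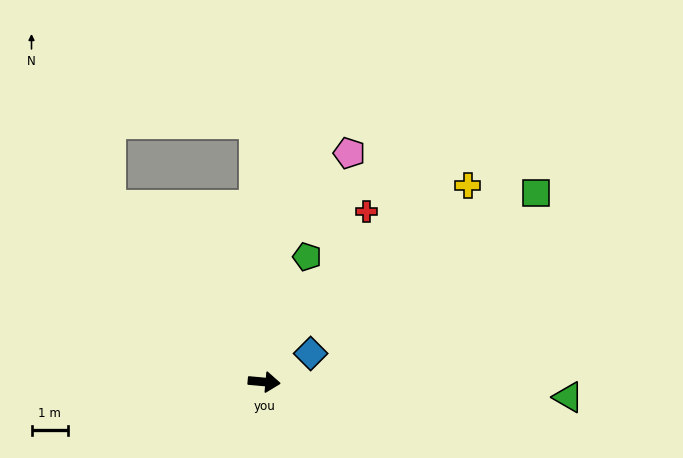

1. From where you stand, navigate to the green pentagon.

turn left 76°, forward 3.6 m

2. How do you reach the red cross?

turn left 64°, forward 5.4 m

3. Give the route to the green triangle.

turn left 2°, forward 8.3 m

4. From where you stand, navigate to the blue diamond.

turn left 37°, forward 1.5 m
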